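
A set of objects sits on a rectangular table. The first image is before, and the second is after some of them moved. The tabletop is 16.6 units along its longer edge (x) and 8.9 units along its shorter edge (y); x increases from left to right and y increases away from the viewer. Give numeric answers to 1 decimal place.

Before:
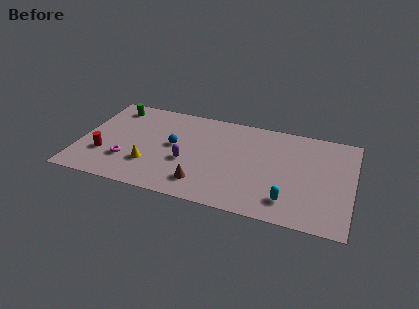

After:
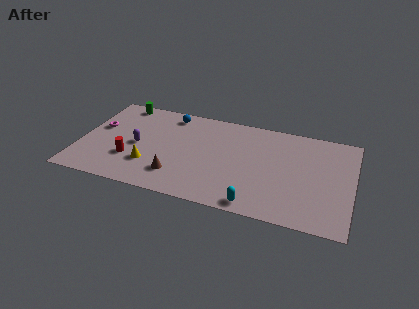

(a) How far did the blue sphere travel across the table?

2.9

From (5.7, 4.8) to (5.2, 7.7), the blue sphere covered √(0.5² + 2.9²) ≈ 2.9 units.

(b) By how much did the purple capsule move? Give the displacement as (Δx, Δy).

(-3.1, 0.7)

The purple capsule started near (6.6, 3.5) and ended near (3.5, 4.2).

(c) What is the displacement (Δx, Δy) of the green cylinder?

(0.4, 0.5)

The green cylinder was at about (1.7, 7.5) and moved to about (2.1, 8.0).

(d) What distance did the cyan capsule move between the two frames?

2.1

The cyan capsule was near (12.9, 1.8) before and (11.0, 0.9) after, so it travelled √(1.9² + 0.9²) ≈ 2.1 units.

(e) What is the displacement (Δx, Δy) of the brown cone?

(-1.6, 0.3)

The brown cone started near (7.7, 1.8) and ended near (6.1, 2.1).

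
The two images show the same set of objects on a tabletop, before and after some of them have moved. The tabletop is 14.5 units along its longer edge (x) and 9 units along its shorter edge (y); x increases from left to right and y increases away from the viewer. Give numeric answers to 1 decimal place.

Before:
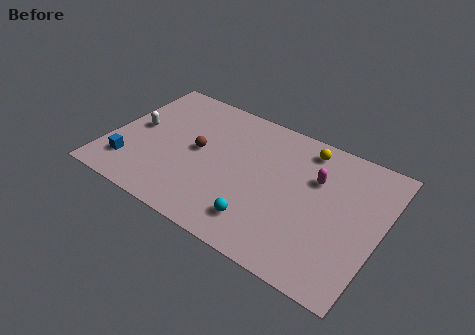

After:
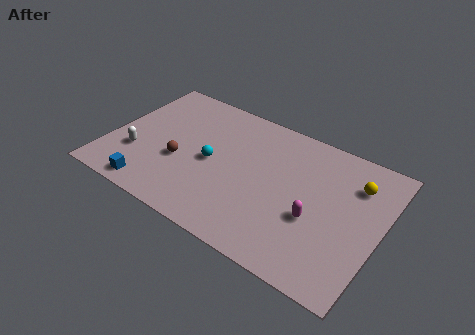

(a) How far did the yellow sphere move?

3.0

The yellow sphere moved from about (10.1, 7.7) to (12.9, 6.7), a distance of √(2.8² + 1.0²) ≈ 3.0.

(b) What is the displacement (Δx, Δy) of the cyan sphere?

(-3.1, 2.5)

The cyan sphere was at about (8.6, 1.8) and moved to about (5.5, 4.3).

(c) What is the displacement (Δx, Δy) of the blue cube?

(1.4, -1.0)

The blue cube started near (1.4, 2.0) and ended near (2.8, 1.0).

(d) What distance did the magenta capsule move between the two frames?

2.5

The magenta capsule was near (10.9, 6.0) before and (11.2, 3.5) after, so it travelled √(0.3² + 2.5²) ≈ 2.5 units.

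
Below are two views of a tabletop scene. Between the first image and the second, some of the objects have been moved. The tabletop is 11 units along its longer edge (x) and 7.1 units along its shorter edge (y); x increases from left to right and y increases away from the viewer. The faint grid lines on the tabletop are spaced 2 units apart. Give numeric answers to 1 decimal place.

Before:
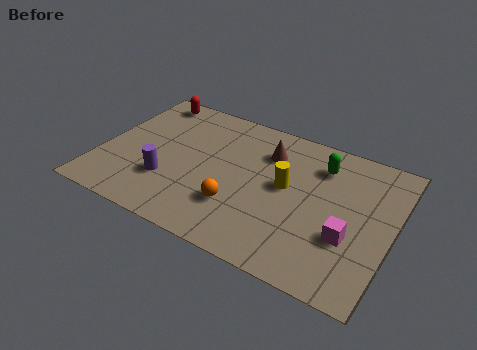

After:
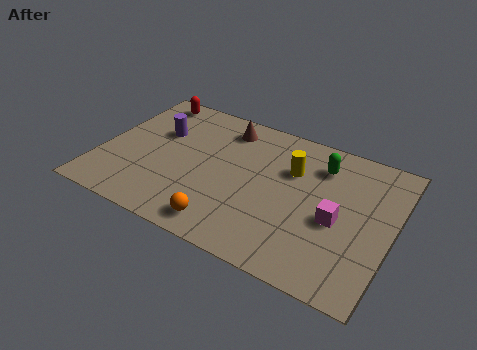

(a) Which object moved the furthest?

the purple cylinder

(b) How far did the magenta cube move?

0.8

The magenta cube moved from about (9.5, 2.5) to (9.0, 3.1), a distance of √(0.5² + 0.6²) ≈ 0.8.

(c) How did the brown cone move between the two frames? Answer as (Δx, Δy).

(-1.7, 0.6)

The brown cone started near (6.1, 5.3) and ended near (4.4, 5.9).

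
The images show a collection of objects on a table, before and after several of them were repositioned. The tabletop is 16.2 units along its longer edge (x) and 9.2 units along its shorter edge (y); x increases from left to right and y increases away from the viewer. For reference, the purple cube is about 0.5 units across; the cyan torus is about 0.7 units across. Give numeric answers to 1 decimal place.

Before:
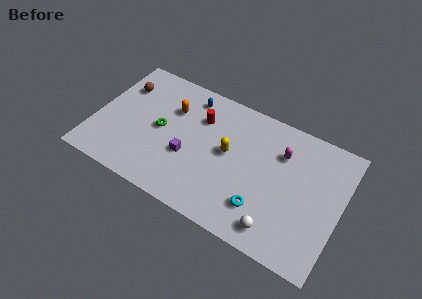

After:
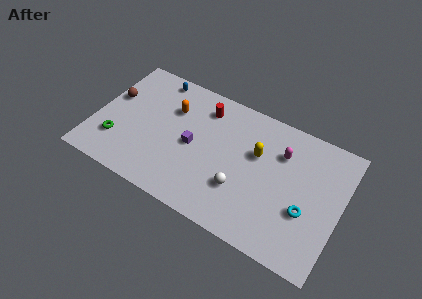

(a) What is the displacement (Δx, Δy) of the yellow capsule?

(1.8, 0.8)

The yellow capsule started near (8.8, 5.0) and ended near (10.6, 5.8).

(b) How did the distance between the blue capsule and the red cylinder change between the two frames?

+2.0

They were about 1.5 units apart before and 3.5 after — 2.0 units further apart.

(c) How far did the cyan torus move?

2.9

From (11.4, 2.3) to (14.1, 3.4), the cyan torus covered √(2.7² + 1.1²) ≈ 2.9 units.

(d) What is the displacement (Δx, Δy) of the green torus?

(-2.6, -2.1)

The green torus started near (4.3, 4.6) and ended near (1.7, 2.5).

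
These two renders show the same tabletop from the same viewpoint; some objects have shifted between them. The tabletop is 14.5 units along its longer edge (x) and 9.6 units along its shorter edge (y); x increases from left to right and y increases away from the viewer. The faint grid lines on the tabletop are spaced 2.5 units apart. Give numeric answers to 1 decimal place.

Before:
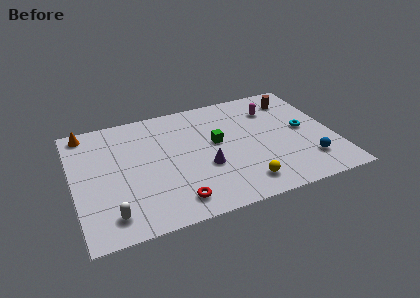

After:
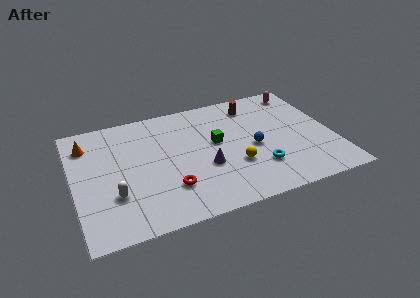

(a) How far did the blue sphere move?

3.5

From (12.8, 2.2) to (10.0, 4.3), the blue sphere covered √(2.8² + 2.1²) ≈ 3.5 units.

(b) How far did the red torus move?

1.1

The red torus moved from about (5.3, 1.5) to (5.1, 2.6), a distance of √(0.2² + 1.1²) ≈ 1.1.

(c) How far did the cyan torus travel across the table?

3.6

The cyan torus was near (12.9, 4.9) before and (10.1, 2.6) after, so it travelled √(2.8² + 2.3²) ≈ 3.6 units.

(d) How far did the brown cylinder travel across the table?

2.3

The brown cylinder moved from about (12.7, 7.7) to (10.4, 7.9), a distance of √(2.3² + 0.2²) ≈ 2.3.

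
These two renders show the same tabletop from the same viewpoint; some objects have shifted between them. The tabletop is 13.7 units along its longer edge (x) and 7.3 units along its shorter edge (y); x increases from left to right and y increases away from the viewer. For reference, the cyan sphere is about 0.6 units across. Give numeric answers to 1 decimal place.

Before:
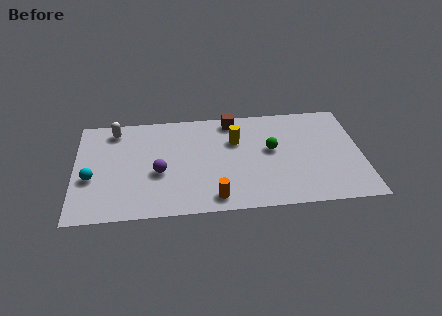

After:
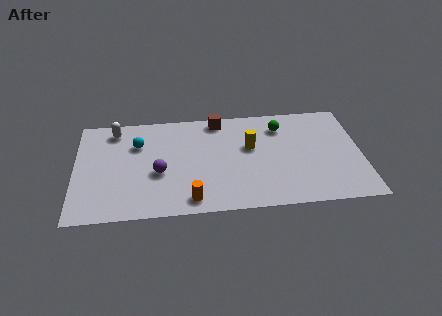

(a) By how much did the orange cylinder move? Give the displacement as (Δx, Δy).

(-1.1, 0.0)

The orange cylinder started near (6.6, 1.0) and ended near (5.5, 1.0).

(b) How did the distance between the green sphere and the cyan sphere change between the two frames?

-1.8

The distance was about 8.7 in the first image and 6.9 in the second, so they moved 1.8 units closer together.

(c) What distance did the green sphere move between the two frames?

1.7

From (9.4, 4.1) to (9.9, 5.7), the green sphere covered √(0.5² + 1.6²) ≈ 1.7 units.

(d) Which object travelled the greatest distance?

the cyan sphere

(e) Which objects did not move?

the white capsule and the purple sphere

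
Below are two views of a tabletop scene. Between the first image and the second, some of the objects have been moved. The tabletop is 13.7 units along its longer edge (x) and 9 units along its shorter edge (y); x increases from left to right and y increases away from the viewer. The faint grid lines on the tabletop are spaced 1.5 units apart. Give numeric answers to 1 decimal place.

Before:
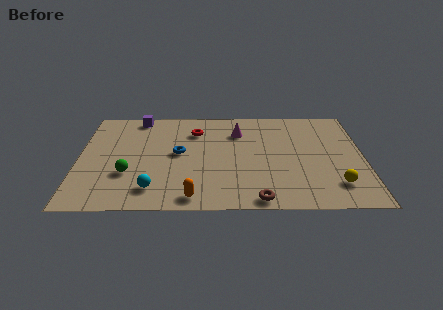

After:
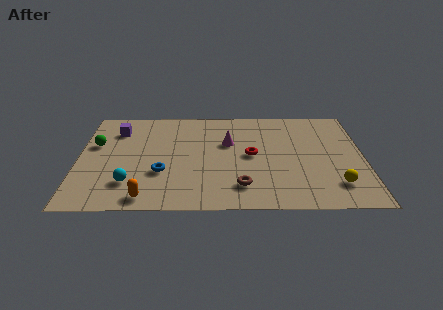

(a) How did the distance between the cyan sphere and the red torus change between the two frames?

+0.8

Before: roughly 5.5 units apart; after: 6.3. That's 0.8 units further apart.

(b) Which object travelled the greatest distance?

the red torus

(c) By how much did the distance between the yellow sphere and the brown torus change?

+0.6

They were about 3.9 units apart before and 4.5 after — 0.6 units further apart.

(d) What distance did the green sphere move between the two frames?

3.1

From (2.4, 3.0) to (0.8, 5.6), the green sphere covered √(1.6² + 2.6²) ≈ 3.1 units.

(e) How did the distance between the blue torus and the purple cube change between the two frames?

+0.5

Before: roughly 3.9 units apart; after: 4.4. That's 0.5 units further apart.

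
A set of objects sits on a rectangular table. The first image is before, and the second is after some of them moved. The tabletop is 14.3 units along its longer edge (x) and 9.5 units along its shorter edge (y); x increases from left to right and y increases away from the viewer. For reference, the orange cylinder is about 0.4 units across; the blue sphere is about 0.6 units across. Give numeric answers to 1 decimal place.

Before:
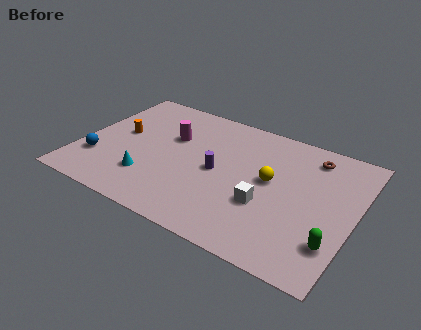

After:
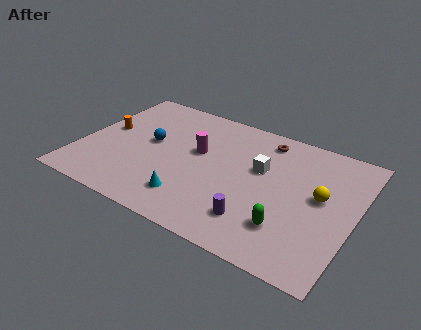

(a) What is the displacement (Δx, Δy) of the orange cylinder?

(-0.8, 0.0)

The orange cylinder started near (1.9, 5.2) and ended near (1.1, 5.2).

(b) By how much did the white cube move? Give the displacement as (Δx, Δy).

(-0.6, 2.4)

The white cube was at about (9.9, 3.4) and moved to about (9.3, 5.8).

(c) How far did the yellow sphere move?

2.6

The yellow sphere was near (9.9, 5.2) before and (12.5, 5.2) after, so it travelled √(2.6² + 0.0²) ≈ 2.6 units.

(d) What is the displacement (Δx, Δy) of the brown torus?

(-2.5, 0.2)

The brown torus was at about (11.7, 7.9) and moved to about (9.2, 8.1).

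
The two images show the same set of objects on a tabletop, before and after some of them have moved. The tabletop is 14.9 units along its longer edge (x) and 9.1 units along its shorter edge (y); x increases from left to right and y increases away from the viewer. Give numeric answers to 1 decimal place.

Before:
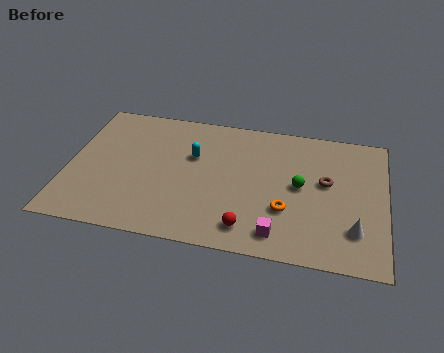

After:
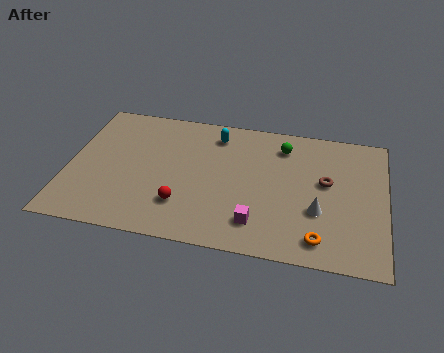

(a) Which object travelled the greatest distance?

the red sphere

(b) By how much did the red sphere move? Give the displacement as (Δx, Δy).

(-3.1, 0.9)

The red sphere was at about (8.6, 1.5) and moved to about (5.5, 2.4).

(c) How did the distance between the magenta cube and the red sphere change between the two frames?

+2.1

The distance was about 1.4 in the first image and 3.5 in the second, so they moved 2.1 units further apart.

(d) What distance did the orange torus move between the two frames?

2.3

The orange torus was near (10.3, 3.0) before and (11.9, 1.4) after, so it travelled √(1.6² + 1.6²) ≈ 2.3 units.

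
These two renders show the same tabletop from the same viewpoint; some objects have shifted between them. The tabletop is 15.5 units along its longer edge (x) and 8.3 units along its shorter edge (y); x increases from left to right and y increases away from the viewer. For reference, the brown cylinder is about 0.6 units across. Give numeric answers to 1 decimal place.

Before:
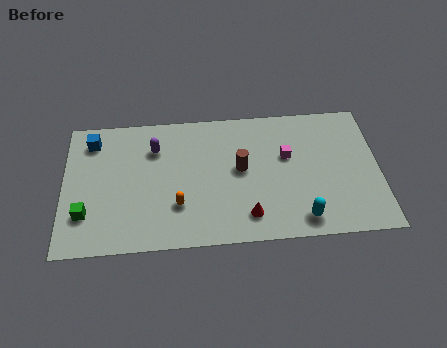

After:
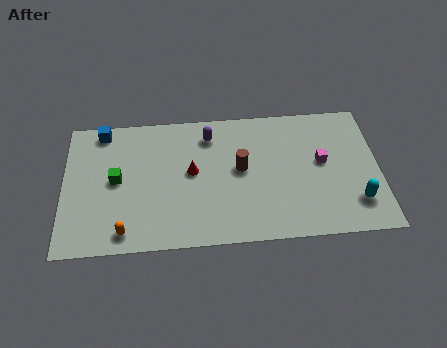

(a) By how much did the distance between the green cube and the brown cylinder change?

-1.8

The distance was about 7.9 in the first image and 6.1 in the second, so they moved 1.8 units closer together.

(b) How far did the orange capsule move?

3.0

The orange capsule was near (5.6, 2.5) before and (3.0, 1.1) after, so it travelled √(2.6² + 1.4²) ≈ 3.0 units.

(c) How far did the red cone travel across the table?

4.0

From (9.0, 1.6) to (6.3, 4.5), the red cone covered √(2.7² + 2.9²) ≈ 4.0 units.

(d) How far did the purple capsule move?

2.8

The purple capsule was near (4.5, 6.1) before and (7.2, 6.7) after, so it travelled √(2.7² + 0.6²) ≈ 2.8 units.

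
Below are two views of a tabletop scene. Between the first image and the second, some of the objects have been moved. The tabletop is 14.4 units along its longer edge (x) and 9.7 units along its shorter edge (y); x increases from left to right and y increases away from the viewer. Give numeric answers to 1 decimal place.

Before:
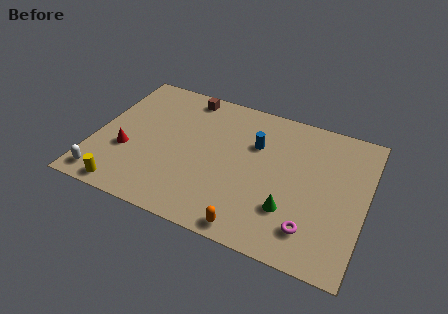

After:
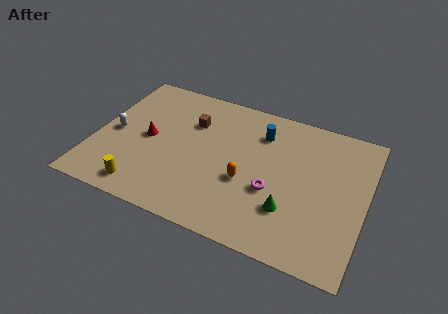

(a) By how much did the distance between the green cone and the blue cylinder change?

+0.7

The distance was about 4.3 in the first image and 5.0 in the second, so they moved 0.7 units further apart.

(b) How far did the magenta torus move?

2.8

The magenta torus moved from about (11.8, 2.0) to (9.6, 3.7), a distance of √(2.2² + 1.7²) ≈ 2.8.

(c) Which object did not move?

the green cone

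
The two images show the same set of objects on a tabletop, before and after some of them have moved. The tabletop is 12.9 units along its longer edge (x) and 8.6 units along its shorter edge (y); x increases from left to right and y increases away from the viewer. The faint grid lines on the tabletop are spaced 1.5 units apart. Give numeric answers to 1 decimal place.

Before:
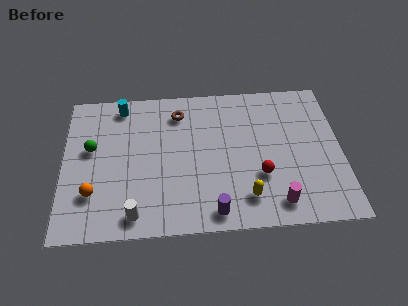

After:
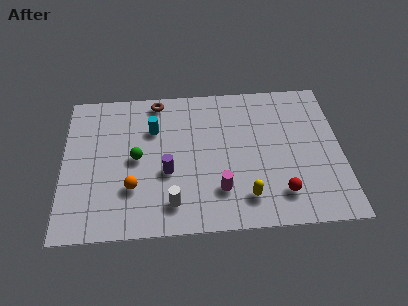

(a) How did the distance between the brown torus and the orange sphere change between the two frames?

-0.8

The distance was about 6.0 in the first image and 5.2 in the second, so they moved 0.8 units closer together.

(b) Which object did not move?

the yellow capsule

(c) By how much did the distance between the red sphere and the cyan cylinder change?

-0.7

They were about 7.9 units apart before and 7.2 after — 0.7 units closer together.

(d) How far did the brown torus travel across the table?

1.3

The brown torus was near (5.4, 6.9) before and (4.4, 7.7) after, so it travelled √(1.0² + 0.8²) ≈ 1.3 units.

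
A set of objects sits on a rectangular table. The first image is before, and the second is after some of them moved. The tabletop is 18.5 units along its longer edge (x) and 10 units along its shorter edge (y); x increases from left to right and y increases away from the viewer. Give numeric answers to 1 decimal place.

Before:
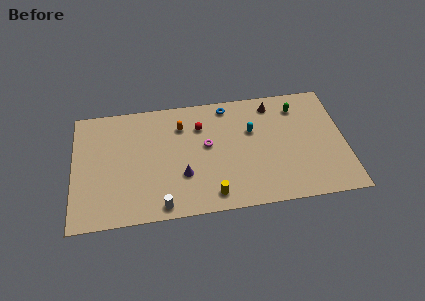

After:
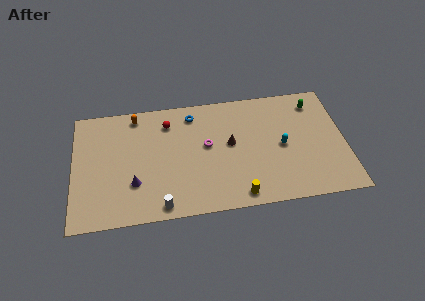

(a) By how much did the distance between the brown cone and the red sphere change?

-0.3

The distance was about 5.1 in the first image and 4.8 in the second, so they moved 0.3 units closer together.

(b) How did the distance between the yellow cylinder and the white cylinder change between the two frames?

+1.8

They were about 3.4 units apart before and 5.2 after — 1.8 units further apart.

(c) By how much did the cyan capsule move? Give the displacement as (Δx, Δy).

(2.0, -1.6)

From the two frames, the cyan capsule sits at roughly (12.2, 6.4) before and (14.2, 4.8) after.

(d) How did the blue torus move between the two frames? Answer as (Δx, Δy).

(-2.4, -0.4)

From the two frames, the blue torus sits at roughly (10.6, 8.8) before and (8.2, 8.4) after.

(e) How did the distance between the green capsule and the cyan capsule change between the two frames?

+0.6

Before: roughly 3.6 units apart; after: 4.2. That's 0.6 units further apart.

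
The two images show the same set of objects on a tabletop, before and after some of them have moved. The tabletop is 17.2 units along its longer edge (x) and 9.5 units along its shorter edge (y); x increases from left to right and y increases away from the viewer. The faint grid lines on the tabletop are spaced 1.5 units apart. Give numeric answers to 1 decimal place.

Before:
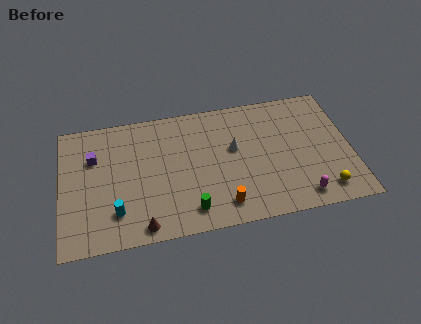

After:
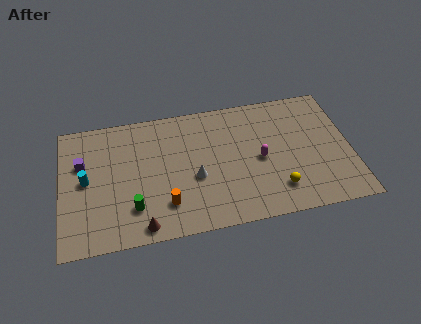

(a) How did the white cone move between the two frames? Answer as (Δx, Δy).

(-2.4, -1.7)

The white cone started near (10.3, 5.6) and ended near (7.9, 3.9).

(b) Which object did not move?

the brown cone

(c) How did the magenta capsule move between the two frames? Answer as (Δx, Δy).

(-2.2, 3.2)

The magenta capsule started near (14.0, 1.3) and ended near (11.8, 4.5).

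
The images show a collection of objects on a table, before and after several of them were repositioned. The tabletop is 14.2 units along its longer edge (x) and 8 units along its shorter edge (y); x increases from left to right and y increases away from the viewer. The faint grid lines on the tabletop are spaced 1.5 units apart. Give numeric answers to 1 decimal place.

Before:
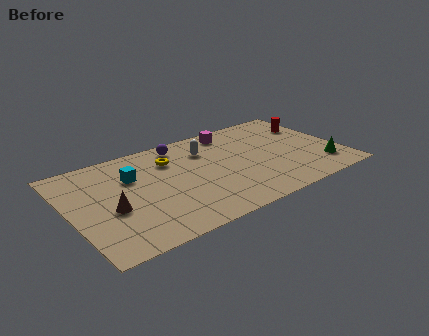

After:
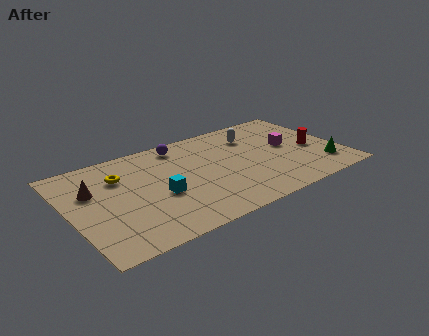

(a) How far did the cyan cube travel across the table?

2.4

From (3.4, 5.4) to (4.5, 3.3), the cyan cube covered √(1.1² + 2.1²) ≈ 2.4 units.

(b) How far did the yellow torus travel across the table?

2.7

The yellow torus moved from about (5.5, 5.9) to (2.8, 5.7), a distance of √(2.7² + 0.2²) ≈ 2.7.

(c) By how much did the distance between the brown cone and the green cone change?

+1.1

They were about 11.1 units apart before and 12.2 after — 1.1 units further apart.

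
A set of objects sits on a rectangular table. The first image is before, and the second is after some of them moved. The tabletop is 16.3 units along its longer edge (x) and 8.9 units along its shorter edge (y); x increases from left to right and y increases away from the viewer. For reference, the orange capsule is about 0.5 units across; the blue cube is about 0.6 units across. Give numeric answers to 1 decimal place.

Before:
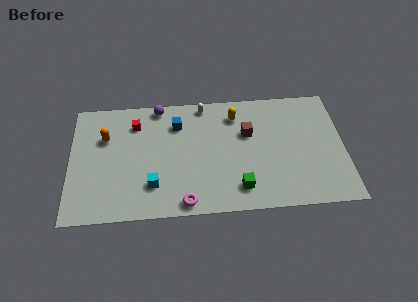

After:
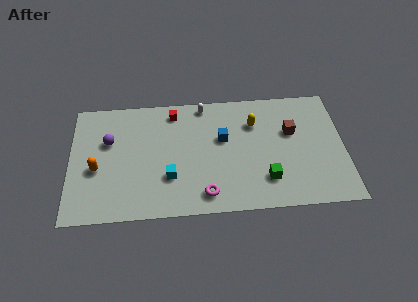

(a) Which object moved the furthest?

the purple sphere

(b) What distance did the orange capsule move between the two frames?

2.4

From (2.1, 6.0) to (1.6, 3.7), the orange capsule covered √(0.5² + 2.3²) ≈ 2.4 units.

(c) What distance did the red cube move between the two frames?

2.4

From (3.9, 6.9) to (6.2, 7.6), the red cube covered √(2.3² + 0.7²) ≈ 2.4 units.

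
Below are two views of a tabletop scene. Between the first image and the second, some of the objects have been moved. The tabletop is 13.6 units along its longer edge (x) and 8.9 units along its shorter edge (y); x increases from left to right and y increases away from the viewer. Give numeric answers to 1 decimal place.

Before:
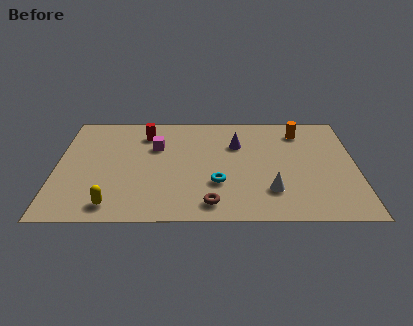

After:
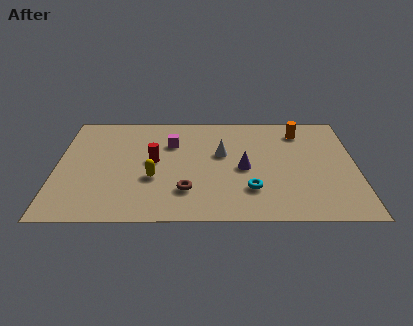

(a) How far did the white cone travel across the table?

3.7

From (9.7, 2.3) to (7.5, 5.3), the white cone covered √(2.2² + 3.0²) ≈ 3.7 units.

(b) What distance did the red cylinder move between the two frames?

2.3

The red cylinder moved from about (4.0, 7.0) to (4.4, 4.7), a distance of √(0.4² + 2.3²) ≈ 2.3.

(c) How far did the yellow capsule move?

2.8

The yellow capsule was near (2.6, 1.2) before and (4.4, 3.3) after, so it travelled √(1.8² + 2.1²) ≈ 2.8 units.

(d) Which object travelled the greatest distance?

the white cone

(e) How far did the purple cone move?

2.0

The purple cone moved from about (8.2, 6.1) to (8.5, 4.1), a distance of √(0.3² + 2.0²) ≈ 2.0.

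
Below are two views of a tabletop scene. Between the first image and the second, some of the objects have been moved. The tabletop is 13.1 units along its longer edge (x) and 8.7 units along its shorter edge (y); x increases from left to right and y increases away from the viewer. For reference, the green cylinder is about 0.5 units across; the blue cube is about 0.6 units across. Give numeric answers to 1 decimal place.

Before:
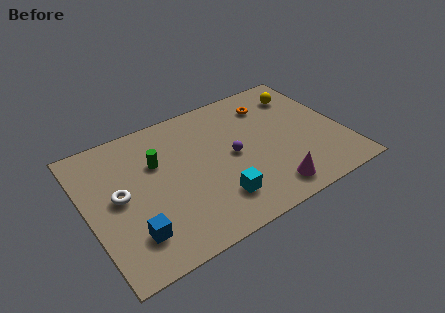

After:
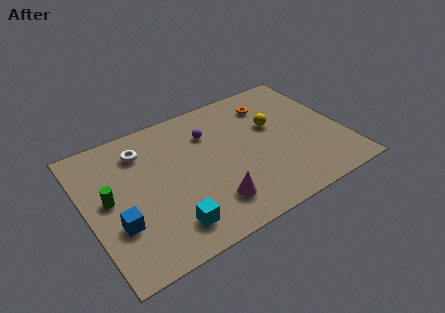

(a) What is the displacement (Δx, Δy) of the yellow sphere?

(-1.8, -1.5)

The yellow sphere started near (11.5, 6.8) and ended near (9.7, 5.3).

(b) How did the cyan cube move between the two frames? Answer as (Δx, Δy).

(-2.5, -0.4)

The cyan cube was at about (6.2, 2.0) and moved to about (3.7, 1.6).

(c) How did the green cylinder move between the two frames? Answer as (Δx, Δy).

(-2.6, -1.1)

The green cylinder started near (3.7, 5.7) and ended near (1.1, 4.6).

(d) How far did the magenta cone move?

3.0

The magenta cone moved from about (8.8, 1.3) to (5.9, 1.9), a distance of √(2.9² + 0.6²) ≈ 3.0.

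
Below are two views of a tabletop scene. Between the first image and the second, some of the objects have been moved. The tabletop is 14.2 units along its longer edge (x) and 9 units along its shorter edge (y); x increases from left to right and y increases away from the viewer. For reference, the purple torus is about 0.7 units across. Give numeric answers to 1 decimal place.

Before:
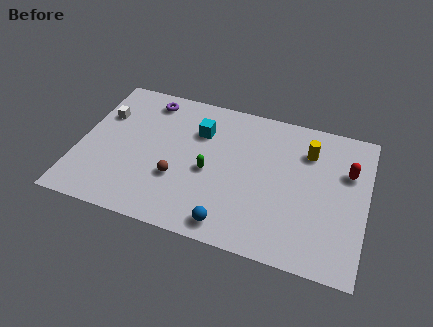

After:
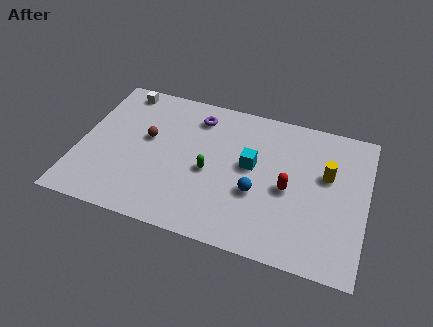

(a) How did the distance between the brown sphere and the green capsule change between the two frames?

+1.7

The distance was about 1.7 in the first image and 3.4 in the second, so they moved 1.7 units further apart.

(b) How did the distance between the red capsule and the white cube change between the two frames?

-2.7

The distance was about 12.2 in the first image and 9.5 in the second, so they moved 2.7 units closer together.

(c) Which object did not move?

the green capsule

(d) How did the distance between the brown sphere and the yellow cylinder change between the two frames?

+1.7

They were about 7.2 units apart before and 8.9 after — 1.7 units further apart.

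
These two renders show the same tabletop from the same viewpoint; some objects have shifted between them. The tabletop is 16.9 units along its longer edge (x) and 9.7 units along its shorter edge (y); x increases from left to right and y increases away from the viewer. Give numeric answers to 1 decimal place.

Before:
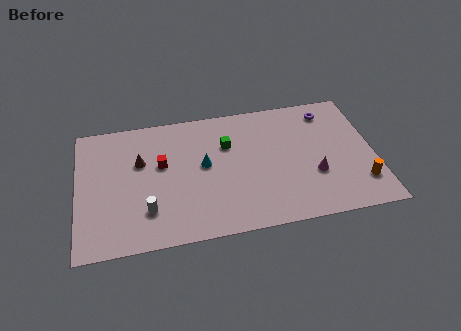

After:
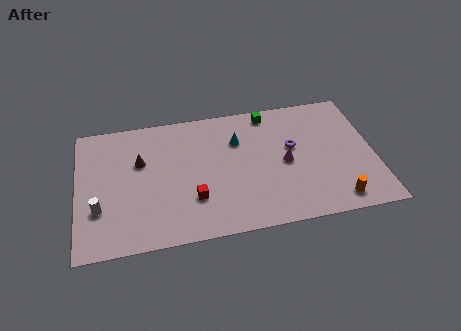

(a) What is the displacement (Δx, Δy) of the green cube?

(2.5, 2.0)

From the two frames, the green cube sits at roughly (8.6, 6.6) before and (11.1, 8.6) after.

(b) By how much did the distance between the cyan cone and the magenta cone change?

-3.1

Before: roughly 6.5 units apart; after: 3.4. That's 3.1 units closer together.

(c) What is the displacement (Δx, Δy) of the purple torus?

(-2.2, -2.4)

From the two frames, the purple torus sits at roughly (14.5, 8.1) before and (12.3, 5.7) after.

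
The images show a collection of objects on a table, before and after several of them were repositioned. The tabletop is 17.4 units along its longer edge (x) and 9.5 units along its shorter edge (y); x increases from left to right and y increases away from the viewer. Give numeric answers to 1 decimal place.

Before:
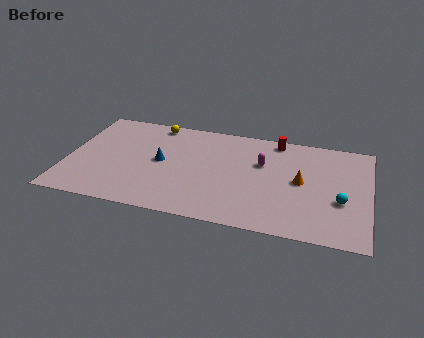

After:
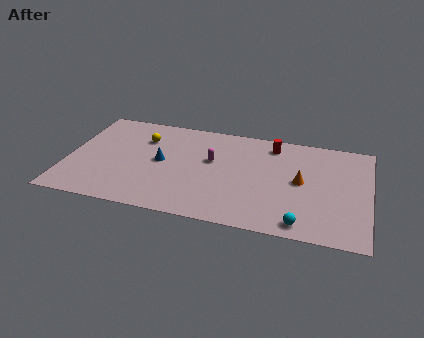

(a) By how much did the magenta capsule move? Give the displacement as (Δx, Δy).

(-2.9, -0.4)

The magenta capsule started near (11.2, 6.1) and ended near (8.3, 5.7).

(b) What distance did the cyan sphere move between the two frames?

3.3

The cyan sphere moved from about (15.8, 3.6) to (13.7, 1.1), a distance of √(2.1² + 2.5²) ≈ 3.3.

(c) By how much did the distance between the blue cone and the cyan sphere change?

-1.4

The distance was about 10.5 in the first image and 9.1 in the second, so they moved 1.4 units closer together.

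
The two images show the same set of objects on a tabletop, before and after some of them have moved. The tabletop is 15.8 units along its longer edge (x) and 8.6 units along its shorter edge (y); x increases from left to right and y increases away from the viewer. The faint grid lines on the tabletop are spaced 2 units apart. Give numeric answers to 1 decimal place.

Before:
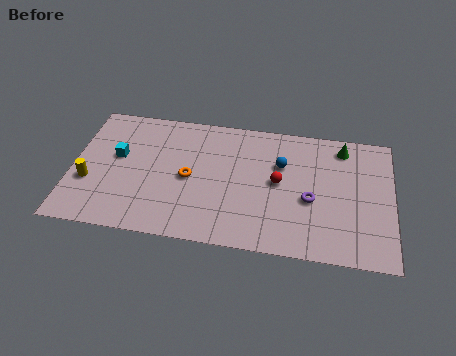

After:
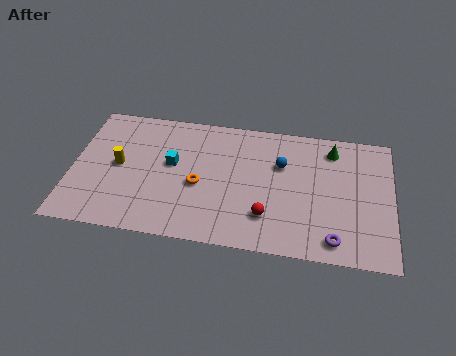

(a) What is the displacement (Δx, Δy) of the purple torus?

(1.2, -2.4)

From the two frames, the purple torus sits at roughly (11.8, 3.6) before and (13.0, 1.2) after.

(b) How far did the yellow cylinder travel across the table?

1.9

From (0.9, 3.1) to (2.3, 4.4), the yellow cylinder covered √(1.4² + 1.3²) ≈ 1.9 units.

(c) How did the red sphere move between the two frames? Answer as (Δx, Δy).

(-0.5, -2.3)

The red sphere started near (10.2, 4.5) and ended near (9.7, 2.2).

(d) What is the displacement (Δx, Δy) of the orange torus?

(0.5, -0.4)

The orange torus started near (5.8, 4.1) and ended near (6.3, 3.7).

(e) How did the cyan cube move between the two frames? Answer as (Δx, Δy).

(2.7, -0.1)

The cyan cube was at about (2.2, 5.0) and moved to about (4.9, 4.9).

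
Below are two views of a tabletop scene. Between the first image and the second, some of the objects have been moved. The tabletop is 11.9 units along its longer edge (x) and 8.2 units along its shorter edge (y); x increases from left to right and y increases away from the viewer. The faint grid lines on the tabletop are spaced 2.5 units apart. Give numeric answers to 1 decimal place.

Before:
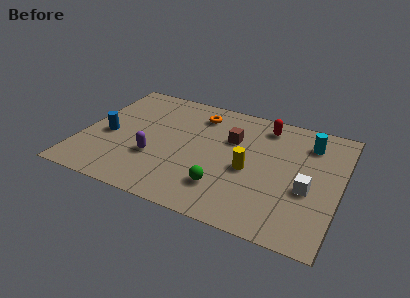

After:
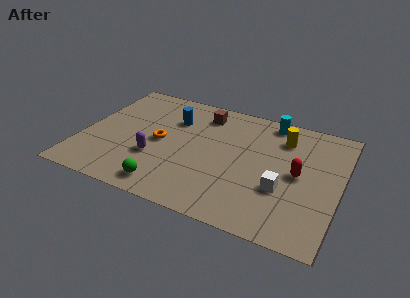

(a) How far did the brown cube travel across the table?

2.0

The brown cube was near (6.8, 5.4) before and (5.3, 6.7) after, so it travelled √(1.5² + 1.3²) ≈ 2.0 units.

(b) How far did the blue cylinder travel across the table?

3.6

The blue cylinder was near (1.2, 3.6) before and (4.0, 5.8) after, so it travelled √(2.8² + 2.2²) ≈ 3.6 units.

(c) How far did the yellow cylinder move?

3.0

The yellow cylinder moved from about (7.8, 3.6) to (9.1, 6.3), a distance of √(1.3² + 2.7²) ≈ 3.0.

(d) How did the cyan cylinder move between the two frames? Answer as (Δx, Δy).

(-1.9, 0.9)

The cyan cylinder was at about (10.3, 6.4) and moved to about (8.4, 7.3).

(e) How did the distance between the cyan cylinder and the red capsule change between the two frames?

+1.4

Before: roughly 2.2 units apart; after: 3.6. That's 1.4 units further apart.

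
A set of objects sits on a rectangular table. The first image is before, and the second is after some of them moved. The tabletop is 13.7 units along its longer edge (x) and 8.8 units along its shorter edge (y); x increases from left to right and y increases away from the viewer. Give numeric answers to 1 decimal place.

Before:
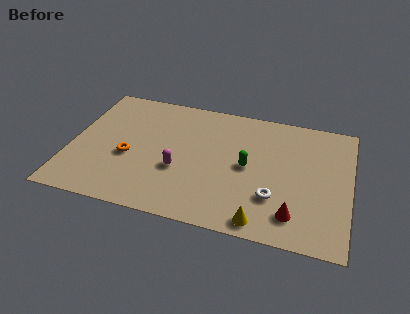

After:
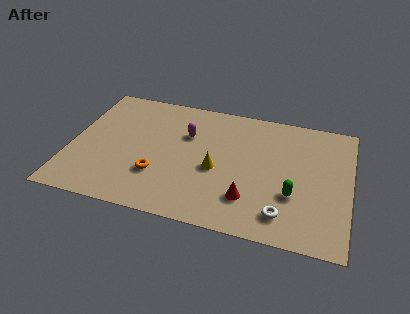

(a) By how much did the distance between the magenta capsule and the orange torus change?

+0.9

The distance was about 2.5 in the first image and 3.4 in the second, so they moved 0.9 units further apart.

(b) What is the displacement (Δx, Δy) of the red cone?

(-2.2, 0.5)

The red cone was at about (11.1, 1.7) and moved to about (8.9, 2.2).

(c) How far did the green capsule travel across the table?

2.7

The green capsule was near (8.7, 4.4) before and (11.0, 3.0) after, so it travelled √(2.3² + 1.4²) ≈ 2.7 units.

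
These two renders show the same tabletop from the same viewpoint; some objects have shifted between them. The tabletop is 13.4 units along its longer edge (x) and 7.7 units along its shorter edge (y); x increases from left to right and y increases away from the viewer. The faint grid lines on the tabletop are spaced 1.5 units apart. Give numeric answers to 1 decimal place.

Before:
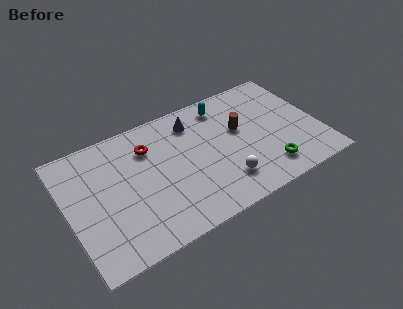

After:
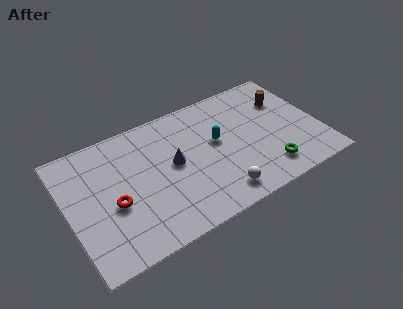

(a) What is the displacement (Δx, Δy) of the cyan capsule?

(-0.7, -2.1)

The cyan capsule started near (8.7, 6.5) and ended near (8.0, 4.4).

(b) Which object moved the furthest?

the red torus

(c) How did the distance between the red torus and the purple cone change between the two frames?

+0.9

The distance was about 2.5 in the first image and 3.4 in the second, so they moved 0.9 units further apart.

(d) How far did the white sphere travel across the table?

0.7

The white sphere moved from about (8.0, 1.8) to (7.6, 1.2), a distance of √(0.4² + 0.6²) ≈ 0.7.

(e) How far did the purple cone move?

2.5

The purple cone was near (7.0, 6.2) before and (5.6, 4.1) after, so it travelled √(1.4² + 2.1²) ≈ 2.5 units.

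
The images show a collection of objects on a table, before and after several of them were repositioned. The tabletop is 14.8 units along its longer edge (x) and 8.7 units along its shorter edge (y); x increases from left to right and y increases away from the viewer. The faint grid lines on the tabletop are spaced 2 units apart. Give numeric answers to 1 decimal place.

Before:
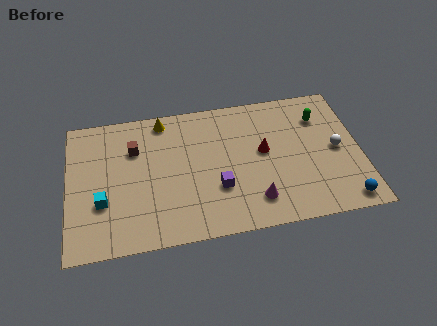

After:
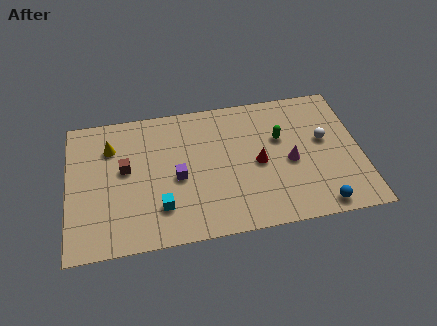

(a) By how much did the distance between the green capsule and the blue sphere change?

-0.7

Before: roughly 5.6 units apart; after: 4.9. That's 0.7 units closer together.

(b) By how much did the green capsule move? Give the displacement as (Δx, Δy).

(-2.1, -1.0)

The green capsule was at about (12.9, 6.5) and moved to about (10.8, 5.5).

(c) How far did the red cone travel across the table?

0.8

The red cone moved from about (9.9, 4.8) to (9.6, 4.1), a distance of √(0.3² + 0.7²) ≈ 0.8.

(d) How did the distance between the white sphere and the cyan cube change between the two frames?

-3.1

Before: roughly 12.0 units apart; after: 8.9. That's 3.1 units closer together.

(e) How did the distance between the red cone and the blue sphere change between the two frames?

-1.1

They were about 5.4 units apart before and 4.3 after — 1.1 units closer together.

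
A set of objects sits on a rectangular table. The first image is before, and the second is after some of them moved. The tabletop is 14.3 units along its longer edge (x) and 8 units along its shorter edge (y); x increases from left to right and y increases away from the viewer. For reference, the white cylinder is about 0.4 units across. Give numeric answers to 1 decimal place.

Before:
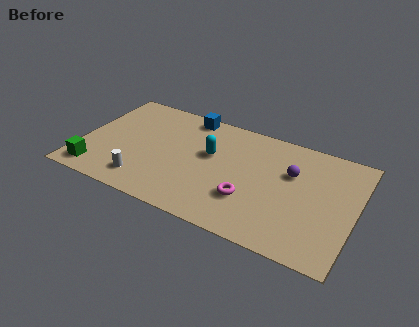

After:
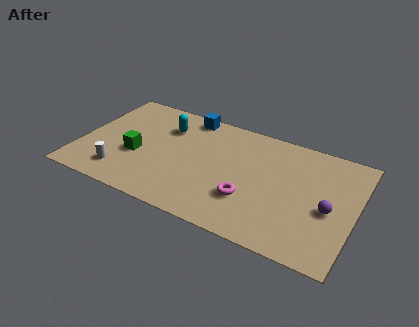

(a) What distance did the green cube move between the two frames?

2.8

From (1.1, 1.2) to (3.0, 3.2), the green cube covered √(1.9² + 2.0²) ≈ 2.8 units.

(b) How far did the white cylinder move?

1.2

The white cylinder moved from about (3.6, 1.5) to (2.4, 1.6), a distance of √(1.2² + 0.1²) ≈ 1.2.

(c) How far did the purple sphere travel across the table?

2.7

The purple sphere moved from about (10.9, 5.2) to (13.0, 3.5), a distance of √(2.1² + 1.7²) ≈ 2.7.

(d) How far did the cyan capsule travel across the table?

2.7

The cyan capsule moved from about (6.7, 4.8) to (4.2, 5.9), a distance of √(2.5² + 1.1²) ≈ 2.7.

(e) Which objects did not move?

the magenta torus and the blue cube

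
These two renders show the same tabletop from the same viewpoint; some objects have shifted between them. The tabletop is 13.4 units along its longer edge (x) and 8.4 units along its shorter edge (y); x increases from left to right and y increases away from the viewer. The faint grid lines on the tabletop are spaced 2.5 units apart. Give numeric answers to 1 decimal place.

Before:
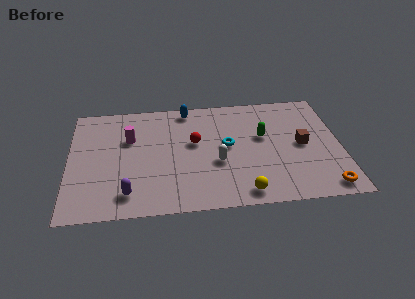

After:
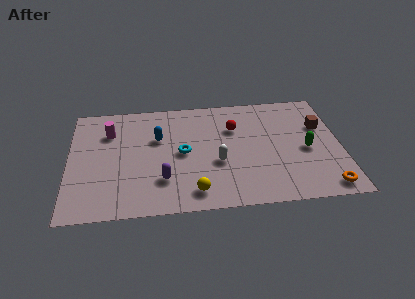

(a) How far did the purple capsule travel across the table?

1.9

The purple capsule was near (2.9, 1.5) before and (4.6, 2.3) after, so it travelled √(1.7² + 0.8²) ≈ 1.9 units.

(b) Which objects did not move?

the orange torus and the white capsule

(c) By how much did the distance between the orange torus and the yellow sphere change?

+2.4

The distance was about 4.0 in the first image and 6.4 in the second, so they moved 2.4 units further apart.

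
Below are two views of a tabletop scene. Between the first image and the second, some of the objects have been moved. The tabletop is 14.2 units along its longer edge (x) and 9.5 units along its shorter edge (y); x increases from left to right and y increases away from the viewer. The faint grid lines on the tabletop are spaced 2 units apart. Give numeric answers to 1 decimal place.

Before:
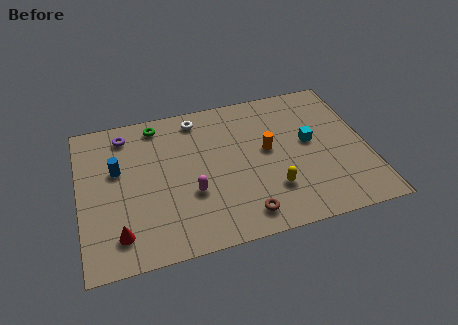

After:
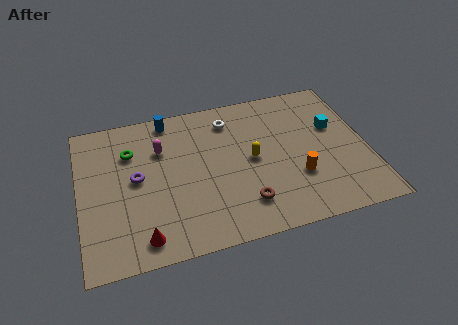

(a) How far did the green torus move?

2.1

The green torus moved from about (4.0, 8.3) to (2.6, 6.8), a distance of √(1.4² + 1.5²) ≈ 2.1.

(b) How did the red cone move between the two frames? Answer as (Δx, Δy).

(1.1, -0.5)

The red cone started near (1.8, 1.8) and ended near (2.9, 1.3).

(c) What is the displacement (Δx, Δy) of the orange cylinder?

(1.3, -2.1)

From the two frames, the orange cylinder sits at roughly (9.3, 5.2) before and (10.6, 3.1) after.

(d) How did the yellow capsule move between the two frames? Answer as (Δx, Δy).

(-0.8, 2.2)

From the two frames, the yellow capsule sits at roughly (9.3, 2.6) before and (8.5, 4.8) after.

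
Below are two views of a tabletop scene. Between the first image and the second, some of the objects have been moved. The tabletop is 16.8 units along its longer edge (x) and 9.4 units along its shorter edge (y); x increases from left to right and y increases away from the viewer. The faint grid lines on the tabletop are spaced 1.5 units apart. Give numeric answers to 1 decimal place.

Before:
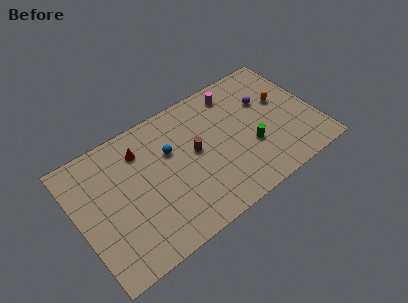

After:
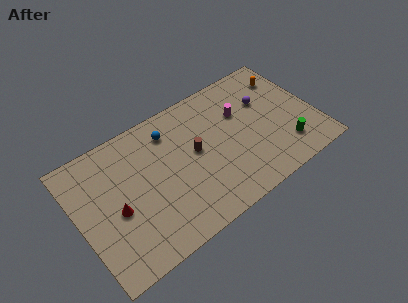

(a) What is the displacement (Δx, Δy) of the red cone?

(-2.3, -3.2)

From the two frames, the red cone sits at roughly (4.8, 7.3) before and (2.5, 4.1) after.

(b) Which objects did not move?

the brown cylinder and the purple sphere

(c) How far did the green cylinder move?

2.6

The green cylinder was near (12.0, 3.4) before and (14.3, 2.1) after, so it travelled √(2.3² + 1.3²) ≈ 2.6 units.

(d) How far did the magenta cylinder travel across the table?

1.7

The magenta cylinder was near (11.7, 7.9) before and (11.8, 6.2) after, so it travelled √(0.1² + 1.7²) ≈ 1.7 units.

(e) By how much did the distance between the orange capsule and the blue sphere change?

+0.5

They were about 8.0 units apart before and 8.5 after — 0.5 units further apart.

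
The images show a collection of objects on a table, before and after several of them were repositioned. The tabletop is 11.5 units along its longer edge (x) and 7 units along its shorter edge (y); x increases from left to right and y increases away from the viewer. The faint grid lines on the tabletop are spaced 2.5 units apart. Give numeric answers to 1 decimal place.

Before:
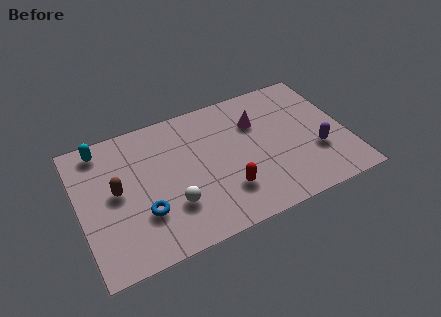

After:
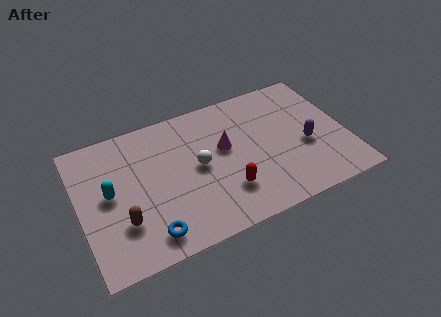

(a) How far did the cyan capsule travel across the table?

2.4

The cyan capsule moved from about (1.2, 6.1) to (1.3, 3.7), a distance of √(0.1² + 2.4²) ≈ 2.4.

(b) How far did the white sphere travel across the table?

2.0

The white sphere was near (3.8, 2.1) before and (5.1, 3.6) after, so it travelled √(1.3² + 1.5²) ≈ 2.0 units.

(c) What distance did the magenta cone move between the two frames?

1.7

From (7.8, 4.9) to (6.3, 4.1), the magenta cone covered √(1.5² + 0.8²) ≈ 1.7 units.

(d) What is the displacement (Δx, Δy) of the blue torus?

(0.1, -1.1)

The blue torus was at about (2.6, 2.2) and moved to about (2.7, 1.1).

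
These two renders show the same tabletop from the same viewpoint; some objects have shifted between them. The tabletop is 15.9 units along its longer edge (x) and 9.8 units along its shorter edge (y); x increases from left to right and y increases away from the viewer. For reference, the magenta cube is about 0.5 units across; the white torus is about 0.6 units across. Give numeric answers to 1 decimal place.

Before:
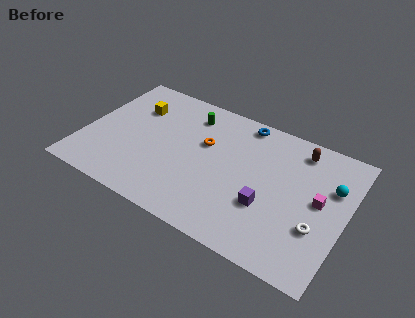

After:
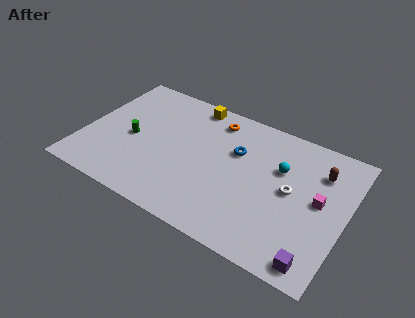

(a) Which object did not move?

the magenta cube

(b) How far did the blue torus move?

2.4

The blue torus was near (9.2, 8.8) before and (9.1, 6.4) after, so it travelled √(0.1² + 2.4²) ≈ 2.4 units.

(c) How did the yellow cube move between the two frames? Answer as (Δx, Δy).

(3.3, 1.8)

The yellow cube started near (2.7, 7.0) and ended near (6.0, 8.8).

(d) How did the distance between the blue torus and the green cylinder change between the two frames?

+3.2

Before: roughly 3.3 units apart; after: 6.5. That's 3.2 units further apart.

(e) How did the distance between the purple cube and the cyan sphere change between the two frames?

+1.3

They were about 4.7 units apart before and 6.0 after — 1.3 units further apart.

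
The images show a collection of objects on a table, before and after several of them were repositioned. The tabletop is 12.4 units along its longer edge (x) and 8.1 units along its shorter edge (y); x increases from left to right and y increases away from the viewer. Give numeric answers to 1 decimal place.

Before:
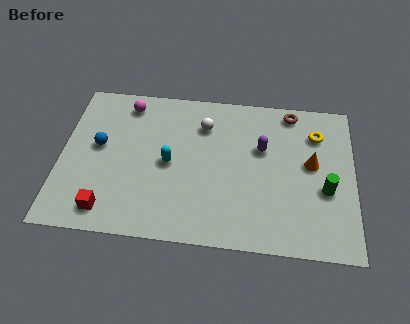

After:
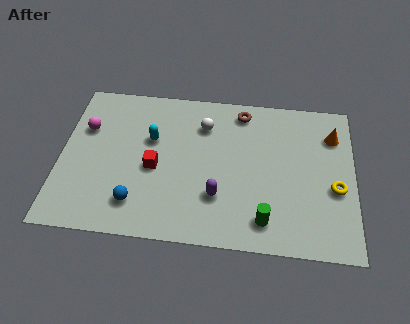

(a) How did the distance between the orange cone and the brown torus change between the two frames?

+1.2

The distance was about 2.8 in the first image and 4.0 in the second, so they moved 1.2 units further apart.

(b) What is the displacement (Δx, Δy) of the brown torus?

(-2.1, -0.2)

The brown torus was at about (9.7, 7.2) and moved to about (7.6, 7.0).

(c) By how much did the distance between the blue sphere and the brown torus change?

-1.7

They were about 8.5 units apart before and 6.8 after — 1.7 units closer together.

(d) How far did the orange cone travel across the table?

1.8

The orange cone was near (10.6, 4.5) before and (11.5, 6.1) after, so it travelled √(0.9² + 1.6²) ≈ 1.8 units.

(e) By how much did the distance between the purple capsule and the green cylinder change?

-1.1

They were about 3.3 units apart before and 2.2 after — 1.1 units closer together.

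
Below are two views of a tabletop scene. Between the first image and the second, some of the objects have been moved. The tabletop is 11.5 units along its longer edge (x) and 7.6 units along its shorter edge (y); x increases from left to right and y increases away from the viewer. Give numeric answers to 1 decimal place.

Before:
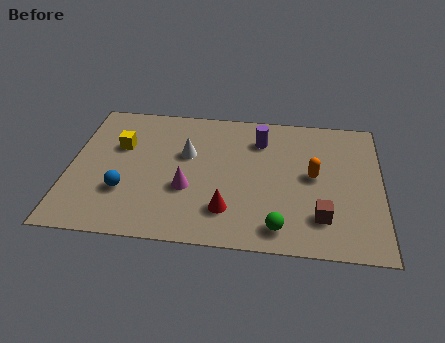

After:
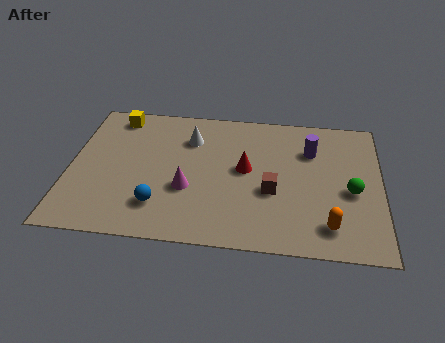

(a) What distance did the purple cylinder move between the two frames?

1.9

The purple cylinder moved from about (7.0, 5.8) to (8.9, 5.4), a distance of √(1.9² + 0.4²) ≈ 1.9.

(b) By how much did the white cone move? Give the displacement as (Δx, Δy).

(0.1, 0.9)

From the two frames, the white cone sits at roughly (4.3, 4.7) before and (4.4, 5.6) after.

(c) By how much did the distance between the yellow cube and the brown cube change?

-1.2

The distance was about 8.1 in the first image and 6.9 in the second, so they moved 1.2 units closer together.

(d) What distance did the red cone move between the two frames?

2.4

The red cone moved from about (5.9, 1.8) to (6.5, 4.1), a distance of √(0.6² + 2.3²) ≈ 2.4.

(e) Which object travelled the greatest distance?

the green sphere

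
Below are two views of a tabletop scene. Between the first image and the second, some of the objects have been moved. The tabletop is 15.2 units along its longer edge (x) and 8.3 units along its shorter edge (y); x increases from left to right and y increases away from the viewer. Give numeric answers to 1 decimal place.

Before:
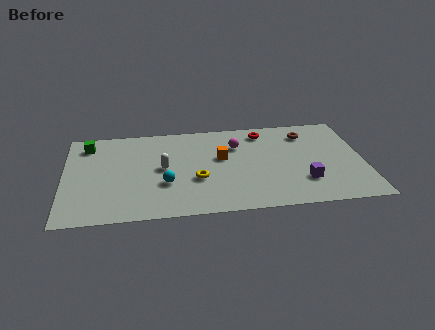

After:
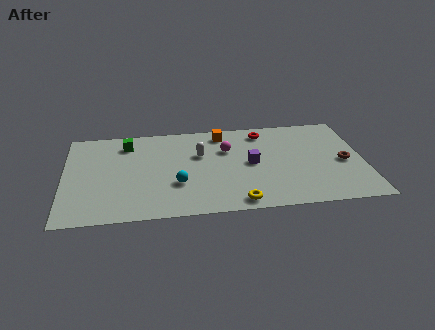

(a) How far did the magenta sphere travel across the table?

0.6

The magenta sphere moved from about (8.8, 5.9) to (8.3, 5.6), a distance of √(0.5² + 0.3²) ≈ 0.6.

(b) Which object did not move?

the red torus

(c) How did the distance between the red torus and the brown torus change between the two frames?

+2.9

Before: roughly 2.2 units apart; after: 5.1. That's 2.9 units further apart.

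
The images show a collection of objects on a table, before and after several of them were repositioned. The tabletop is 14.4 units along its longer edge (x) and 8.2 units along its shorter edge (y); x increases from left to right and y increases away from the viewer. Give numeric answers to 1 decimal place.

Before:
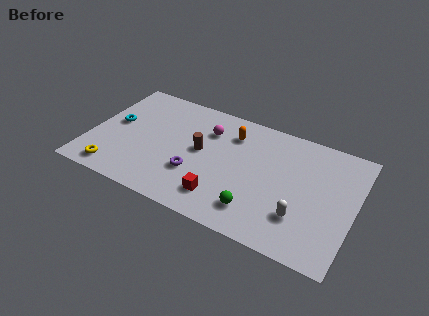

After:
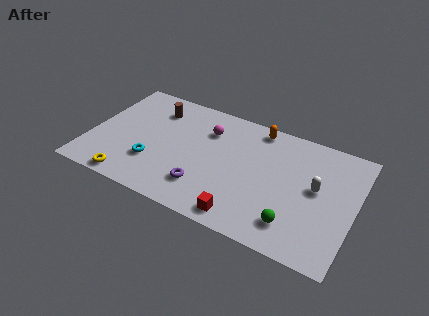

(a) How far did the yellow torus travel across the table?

0.9

The yellow torus was near (1.7, 1.1) before and (2.6, 0.8) after, so it travelled √(0.9² + 0.3²) ≈ 0.9 units.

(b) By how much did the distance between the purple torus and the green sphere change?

+1.3

They were about 3.6 units apart before and 4.9 after — 1.3 units further apart.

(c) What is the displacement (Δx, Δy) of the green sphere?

(2.0, 0.0)

The green sphere was at about (9.4, 1.7) and moved to about (11.4, 1.7).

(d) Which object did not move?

the magenta sphere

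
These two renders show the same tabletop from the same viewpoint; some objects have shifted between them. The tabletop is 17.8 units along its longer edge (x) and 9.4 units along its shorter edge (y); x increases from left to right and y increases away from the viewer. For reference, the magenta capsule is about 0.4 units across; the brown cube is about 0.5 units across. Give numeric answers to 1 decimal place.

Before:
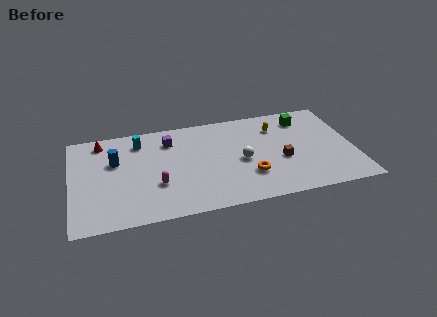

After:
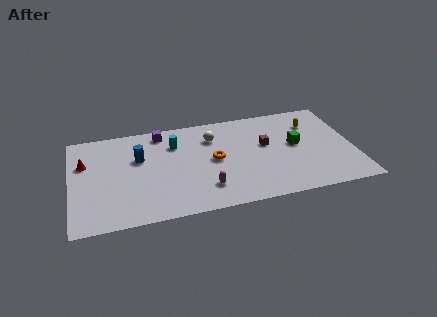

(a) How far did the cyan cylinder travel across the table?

2.3

The cyan cylinder was near (4.4, 7.6) before and (6.6, 6.9) after, so it travelled √(2.2² + 0.7²) ≈ 2.3 units.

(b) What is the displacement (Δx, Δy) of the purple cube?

(-0.5, 0.9)

The purple cube started near (6.3, 7.3) and ended near (5.8, 8.2).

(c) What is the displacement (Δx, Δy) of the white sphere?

(-1.7, 2.7)

From the two frames, the white sphere sits at roughly (10.7, 4.3) before and (9.0, 7.0) after.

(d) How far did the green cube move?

2.6

The green cube was near (14.9, 7.6) before and (14.2, 5.1) after, so it travelled √(0.7² + 2.5²) ≈ 2.6 units.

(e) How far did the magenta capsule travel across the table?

3.2

The magenta capsule moved from about (5.3, 3.2) to (8.3, 2.2), a distance of √(3.0² + 1.0²) ≈ 3.2.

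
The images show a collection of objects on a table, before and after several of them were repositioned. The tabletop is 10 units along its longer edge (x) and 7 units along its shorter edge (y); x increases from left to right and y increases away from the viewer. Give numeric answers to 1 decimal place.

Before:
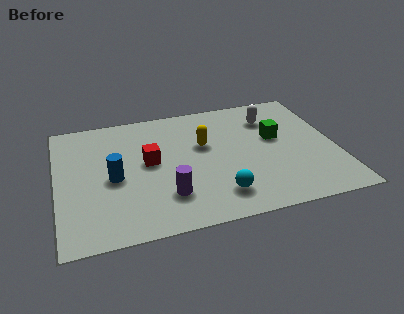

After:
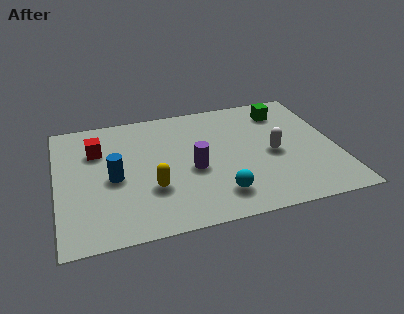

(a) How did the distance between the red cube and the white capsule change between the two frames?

+1.7

The distance was about 4.7 in the first image and 6.4 in the second, so they moved 1.7 units further apart.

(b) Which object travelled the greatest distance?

the yellow capsule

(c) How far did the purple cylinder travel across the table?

1.6

The purple cylinder was near (3.8, 1.8) before and (4.8, 3.0) after, so it travelled √(1.0² + 1.2²) ≈ 1.6 units.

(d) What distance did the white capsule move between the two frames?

2.1

The white capsule was near (7.8, 5.3) before and (7.7, 3.2) after, so it travelled √(0.1² + 2.1²) ≈ 2.1 units.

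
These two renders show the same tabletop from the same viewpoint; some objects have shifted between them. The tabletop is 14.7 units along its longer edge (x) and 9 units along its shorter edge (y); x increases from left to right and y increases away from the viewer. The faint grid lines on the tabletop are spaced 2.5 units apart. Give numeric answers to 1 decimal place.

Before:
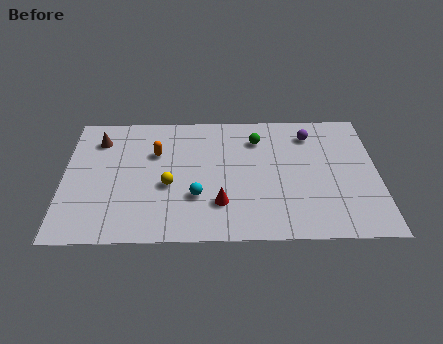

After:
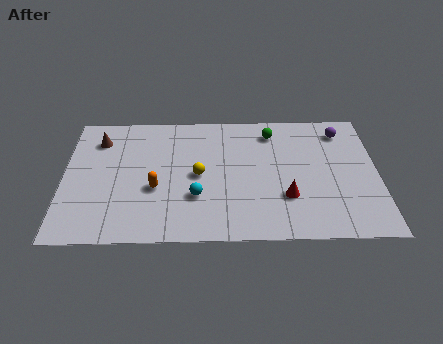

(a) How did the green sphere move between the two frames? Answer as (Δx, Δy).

(0.7, 0.5)

From the two frames, the green sphere sits at roughly (9.1, 6.9) before and (9.8, 7.4) after.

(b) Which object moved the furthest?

the red cone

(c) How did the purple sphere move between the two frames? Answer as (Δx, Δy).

(1.5, 0.2)

The purple sphere started near (11.6, 7.2) and ended near (13.1, 7.4).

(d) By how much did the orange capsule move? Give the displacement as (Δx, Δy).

(0.0, -2.5)

The orange capsule was at about (4.3, 6.0) and moved to about (4.3, 3.5).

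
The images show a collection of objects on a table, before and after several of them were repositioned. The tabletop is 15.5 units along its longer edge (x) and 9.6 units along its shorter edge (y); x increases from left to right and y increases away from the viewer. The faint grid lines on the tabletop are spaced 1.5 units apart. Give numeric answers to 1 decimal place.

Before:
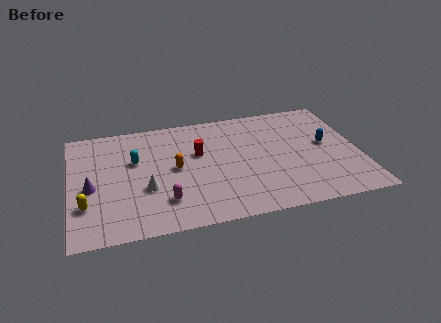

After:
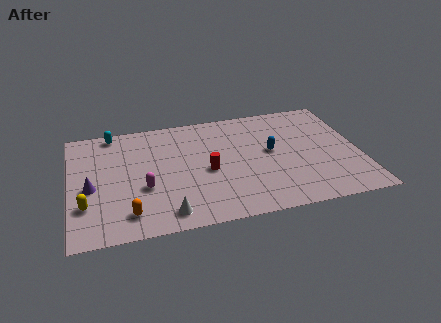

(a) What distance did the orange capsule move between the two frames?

4.1

The orange capsule moved from about (5.6, 4.9) to (3.0, 1.7), a distance of √(2.6² + 3.2²) ≈ 4.1.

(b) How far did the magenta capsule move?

1.6

The magenta capsule was near (4.9, 2.3) before and (3.9, 3.6) after, so it travelled √(1.0² + 1.3²) ≈ 1.6 units.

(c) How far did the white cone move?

2.4

The white cone was near (4.0, 3.5) before and (5.0, 1.3) after, so it travelled √(1.0² + 2.2²) ≈ 2.4 units.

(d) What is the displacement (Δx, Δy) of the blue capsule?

(-3.0, 0.0)

From the two frames, the blue capsule sits at roughly (13.8, 5.2) before and (10.8, 5.2) after.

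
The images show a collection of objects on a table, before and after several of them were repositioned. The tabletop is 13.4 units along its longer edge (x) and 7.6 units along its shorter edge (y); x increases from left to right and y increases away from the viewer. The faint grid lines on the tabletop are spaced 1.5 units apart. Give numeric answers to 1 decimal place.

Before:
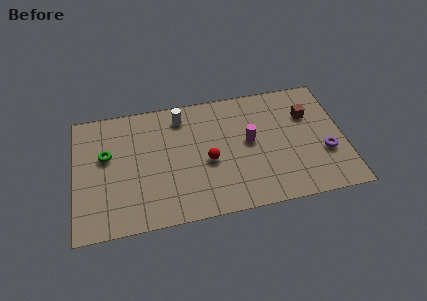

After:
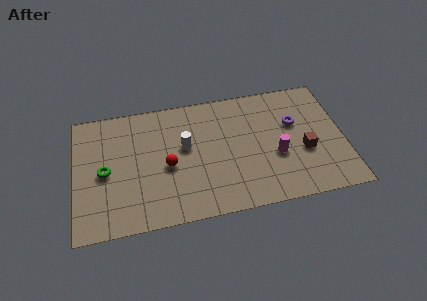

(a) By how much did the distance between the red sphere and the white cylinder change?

-1.9

Before: roughly 3.2 units apart; after: 1.3. That's 1.9 units closer together.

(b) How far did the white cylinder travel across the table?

1.9

From (5.4, 6.3) to (5.5, 4.4), the white cylinder covered √(0.1² + 1.9²) ≈ 1.9 units.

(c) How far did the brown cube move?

2.2

From (11.7, 5.2) to (11.4, 3.0), the brown cube covered √(0.3² + 2.2²) ≈ 2.2 units.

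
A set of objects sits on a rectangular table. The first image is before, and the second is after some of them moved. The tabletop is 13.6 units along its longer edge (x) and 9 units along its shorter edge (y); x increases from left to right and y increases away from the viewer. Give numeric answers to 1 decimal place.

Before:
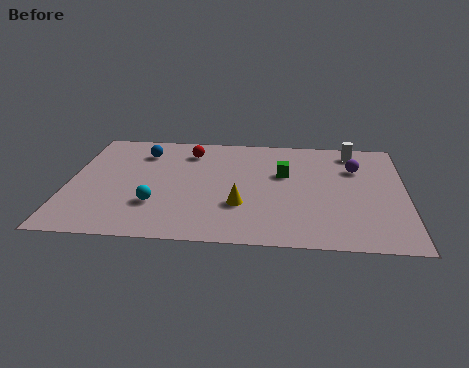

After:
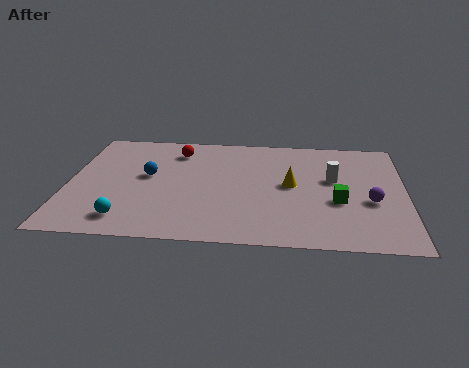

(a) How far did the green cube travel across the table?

3.0

From (8.7, 5.6) to (10.9, 3.5), the green cube covered √(2.2² + 2.1²) ≈ 3.0 units.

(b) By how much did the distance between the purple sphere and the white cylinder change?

+0.9

They were about 1.4 units apart before and 2.3 after — 0.9 units further apart.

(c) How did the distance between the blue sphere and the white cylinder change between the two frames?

-1.1

They were about 8.6 units apart before and 7.5 after — 1.1 units closer together.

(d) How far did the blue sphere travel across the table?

2.0

The blue sphere moved from about (2.9, 7.0) to (3.2, 5.0), a distance of √(0.3² + 2.0²) ≈ 2.0.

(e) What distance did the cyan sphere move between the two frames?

1.6

The cyan sphere was near (3.6, 2.7) before and (2.5, 1.5) after, so it travelled √(1.1² + 1.2²) ≈ 1.6 units.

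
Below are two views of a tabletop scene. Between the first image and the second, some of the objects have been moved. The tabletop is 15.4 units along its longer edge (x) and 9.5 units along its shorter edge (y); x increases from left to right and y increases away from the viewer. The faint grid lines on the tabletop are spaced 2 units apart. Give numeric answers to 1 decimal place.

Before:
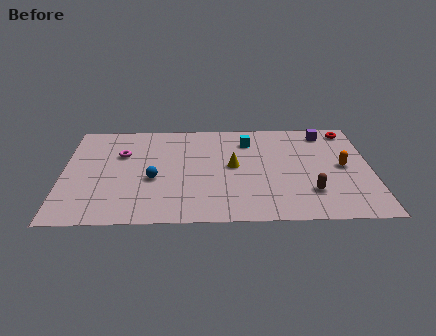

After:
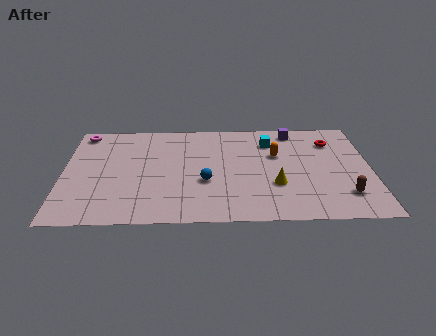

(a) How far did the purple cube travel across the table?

1.6

The purple cube moved from about (13.2, 8.1) to (11.6, 8.3), a distance of √(1.6² + 0.2²) ≈ 1.6.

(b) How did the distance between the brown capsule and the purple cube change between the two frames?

+0.9

They were about 5.7 units apart before and 6.6 after — 0.9 units further apart.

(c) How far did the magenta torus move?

2.9

The magenta torus moved from about (2.9, 6.3) to (0.9, 8.4), a distance of √(2.0² + 2.1²) ≈ 2.9.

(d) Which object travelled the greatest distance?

the orange capsule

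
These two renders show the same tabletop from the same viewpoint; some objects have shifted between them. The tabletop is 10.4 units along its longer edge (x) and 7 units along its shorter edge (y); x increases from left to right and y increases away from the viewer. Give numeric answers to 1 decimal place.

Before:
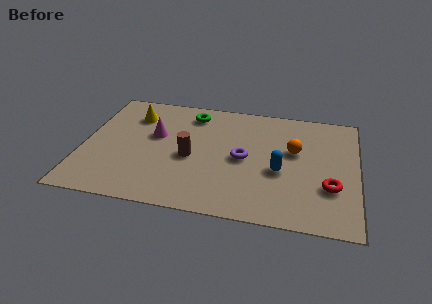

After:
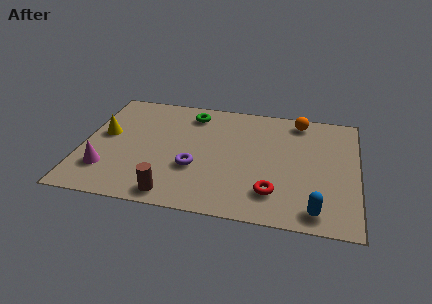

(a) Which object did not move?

the green torus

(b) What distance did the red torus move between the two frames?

2.2

From (9.4, 2.3) to (7.3, 1.6), the red torus covered √(2.1² + 0.7²) ≈ 2.2 units.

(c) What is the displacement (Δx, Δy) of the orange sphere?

(0.1, 1.9)

The orange sphere started near (8.0, 4.2) and ended near (8.1, 6.1).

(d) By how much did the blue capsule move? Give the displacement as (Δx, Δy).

(1.4, -2.0)

The blue capsule started near (7.5, 2.9) and ended near (8.9, 0.9).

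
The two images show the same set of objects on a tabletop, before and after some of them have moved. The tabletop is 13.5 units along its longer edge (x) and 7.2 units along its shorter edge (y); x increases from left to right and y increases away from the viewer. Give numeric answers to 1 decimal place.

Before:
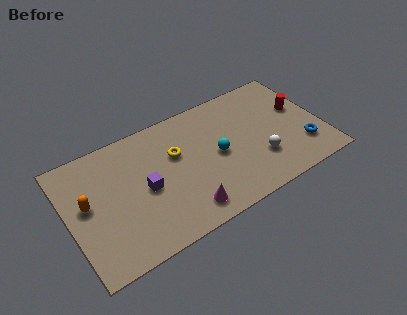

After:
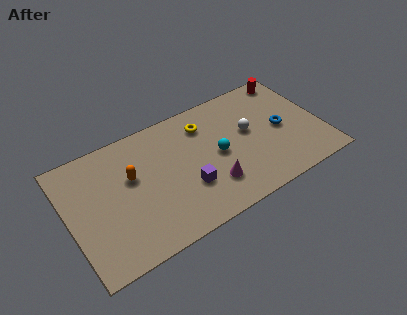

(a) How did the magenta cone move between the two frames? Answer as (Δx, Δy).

(1.5, 0.7)

The magenta cone started near (5.8, 1.2) and ended near (7.3, 1.9).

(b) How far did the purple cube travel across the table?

2.3

The purple cube was near (4.0, 3.4) before and (6.1, 2.4) after, so it travelled √(2.1² + 1.0²) ≈ 2.3 units.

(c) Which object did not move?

the cyan sphere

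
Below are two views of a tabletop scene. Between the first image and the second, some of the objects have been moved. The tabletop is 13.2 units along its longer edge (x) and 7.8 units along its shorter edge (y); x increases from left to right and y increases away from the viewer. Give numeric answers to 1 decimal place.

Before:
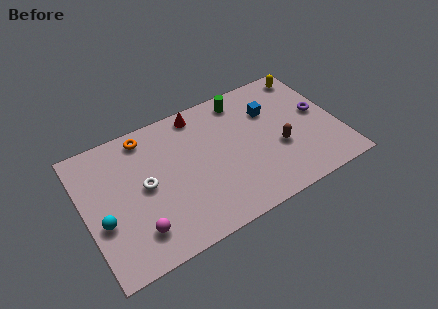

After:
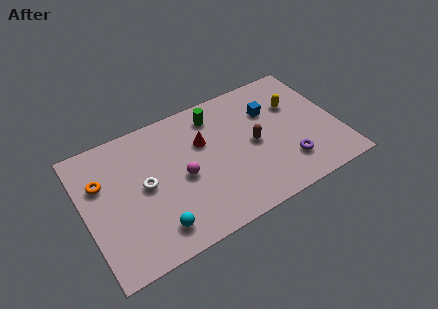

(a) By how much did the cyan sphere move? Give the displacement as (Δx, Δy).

(2.5, -1.6)

The cyan sphere was at about (0.8, 3.0) and moved to about (3.3, 1.4).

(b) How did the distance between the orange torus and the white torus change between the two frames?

-0.4

They were about 2.8 units apart before and 2.4 after — 0.4 units closer together.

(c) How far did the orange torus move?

3.0

From (3.5, 6.8) to (1.0, 5.2), the orange torus covered √(2.5² + 1.6²) ≈ 3.0 units.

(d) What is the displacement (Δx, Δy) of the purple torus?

(-2.0, -2.3)

The purple torus started near (12.3, 4.2) and ended near (10.3, 1.9).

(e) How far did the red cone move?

1.8

The red cone was near (6.3, 6.9) before and (6.3, 5.1) after, so it travelled √(0.0² + 1.8²) ≈ 1.8 units.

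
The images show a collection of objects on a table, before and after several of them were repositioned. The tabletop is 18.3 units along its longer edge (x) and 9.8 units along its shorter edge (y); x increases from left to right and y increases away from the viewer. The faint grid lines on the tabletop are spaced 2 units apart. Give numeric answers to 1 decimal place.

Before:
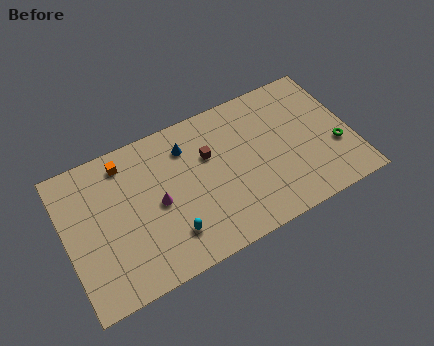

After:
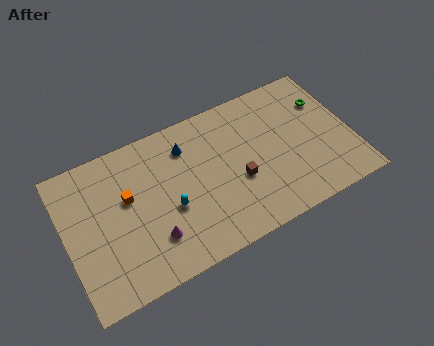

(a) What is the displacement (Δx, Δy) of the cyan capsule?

(0.2, 1.7)

The cyan capsule was at about (6.3, 2.3) and moved to about (6.5, 4.0).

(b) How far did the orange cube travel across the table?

2.4

The orange cube moved from about (4.1, 8.3) to (4.0, 5.9), a distance of √(0.1² + 2.4²) ≈ 2.4.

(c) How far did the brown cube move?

3.0

From (9.3, 6.4) to (10.9, 3.9), the brown cube covered √(1.6² + 2.5²) ≈ 3.0 units.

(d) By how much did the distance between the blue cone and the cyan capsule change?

-1.7

Before: roughly 5.6 units apart; after: 3.9. That's 1.7 units closer together.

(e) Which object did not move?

the blue cone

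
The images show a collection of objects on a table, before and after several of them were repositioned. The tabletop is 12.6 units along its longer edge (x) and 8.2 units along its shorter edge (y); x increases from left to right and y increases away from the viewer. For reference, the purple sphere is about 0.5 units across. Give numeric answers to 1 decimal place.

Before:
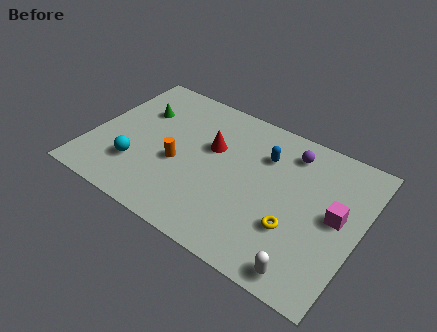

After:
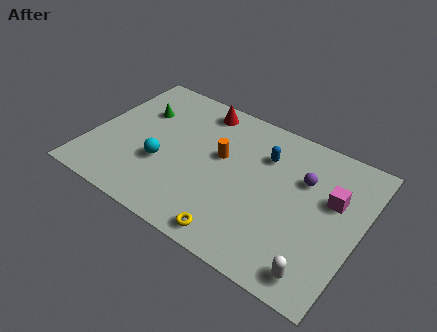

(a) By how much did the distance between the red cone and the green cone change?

-0.5

They were about 3.6 units apart before and 3.1 after — 0.5 units closer together.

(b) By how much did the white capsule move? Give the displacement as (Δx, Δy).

(0.5, 0.2)

From the two frames, the white capsule sits at roughly (10.7, 0.9) before and (11.2, 1.1) after.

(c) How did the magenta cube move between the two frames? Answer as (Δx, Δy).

(-0.3, 0.8)

From the two frames, the magenta cube sits at roughly (11.5, 4.3) before and (11.2, 5.1) after.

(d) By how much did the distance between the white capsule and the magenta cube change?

+0.5

Before: roughly 3.5 units apart; after: 4.0. That's 0.5 units further apart.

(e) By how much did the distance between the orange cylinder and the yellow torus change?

-1.5

They were about 5.6 units apart before and 4.1 after — 1.5 units closer together.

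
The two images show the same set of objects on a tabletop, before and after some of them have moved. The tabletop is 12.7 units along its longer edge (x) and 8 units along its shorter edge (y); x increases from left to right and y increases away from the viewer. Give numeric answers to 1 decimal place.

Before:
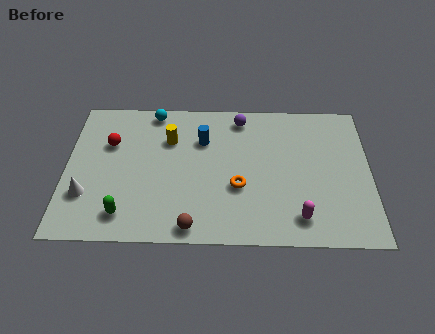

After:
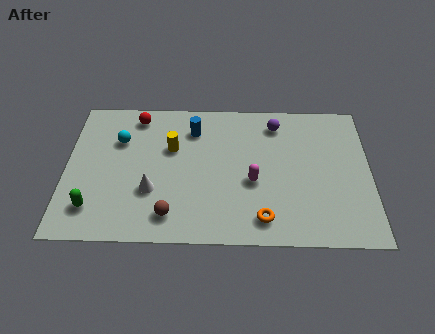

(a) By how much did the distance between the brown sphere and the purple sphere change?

+0.4

The distance was about 6.4 in the first image and 6.8 in the second, so they moved 0.4 units further apart.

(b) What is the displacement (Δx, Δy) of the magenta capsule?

(-1.9, 1.9)

From the two frames, the magenta capsule sits at roughly (9.7, 1.4) before and (7.8, 3.3) after.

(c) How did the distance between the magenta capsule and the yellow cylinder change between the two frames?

-3.0

Before: roughly 6.8 units apart; after: 3.8. That's 3.0 units closer together.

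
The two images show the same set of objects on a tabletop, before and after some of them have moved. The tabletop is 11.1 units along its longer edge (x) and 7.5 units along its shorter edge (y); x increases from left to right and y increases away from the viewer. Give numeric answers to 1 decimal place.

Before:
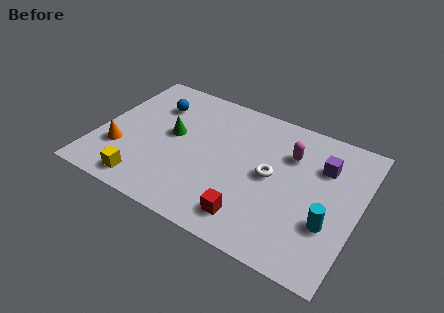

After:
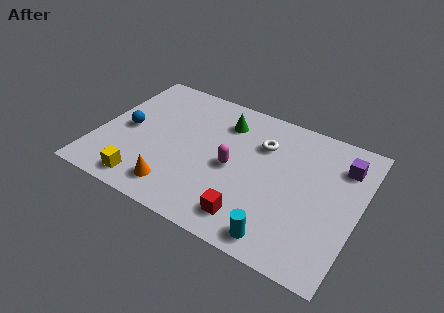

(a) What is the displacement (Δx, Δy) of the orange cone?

(2.6, -1.0)

The orange cone started near (1.1, 2.3) and ended near (3.7, 1.3).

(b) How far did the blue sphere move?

2.1

The blue sphere moved from about (2.1, 5.5) to (1.2, 3.6), a distance of √(0.9² + 1.9²) ≈ 2.1.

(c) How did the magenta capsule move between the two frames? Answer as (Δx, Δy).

(-2.2, -1.8)

From the two frames, the magenta capsule sits at roughly (8.0, 5.3) before and (5.8, 3.5) after.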